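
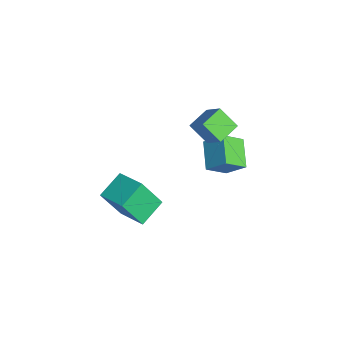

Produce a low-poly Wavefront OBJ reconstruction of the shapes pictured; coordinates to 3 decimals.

v 0.003 0.672 2.047
v -0.602 0.048 2.859
v -0.608 1.6 2.304
v -1.213 0.976 3.116
v 0.893 1.004 2.964
v 0.288 0.38 3.776
v 0.282 1.932 3.221
v -0.323 1.308 4.033
v -1.393 0.901 0.606
v -0.858 1.64 1.431
v -1.577 1.886 -0.158
v -1.041 2.625 0.667
v -0.079 0.655 -0.027
v 0.457 1.394 0.798
v -0.262 1.64 -0.791
v 0.273 2.379 0.034
v 1.312 -2.624 0.812
v 1.241 -3.471 2.331
v 2.559 -1.987 1.226
v 2.488 -2.834 2.745
v 2.012 -3.646 0.275
v 1.941 -4.493 1.794
v 3.259 -3.009 0.689
v 3.188 -3.856 2.208
f 2 4 1
f 5 2 1
f 1 4 3
f 3 5 1
f 2 8 4
f 6 2 5
f 6 8 2
f 4 8 3
f 7 5 3
f 3 8 7
f 7 6 5
f 8 6 7
f 10 12 9
f 13 10 9
f 9 12 11
f 11 13 9
f 10 16 12
f 14 10 13
f 14 16 10
f 12 16 11
f 15 13 11
f 11 16 15
f 15 14 13
f 16 14 15
f 18 20 17
f 21 18 17
f 17 20 19
f 19 21 17
f 18 24 20
f 22 18 21
f 22 24 18
f 20 24 19
f 23 21 19
f 19 24 23
f 23 22 21
f 24 22 23



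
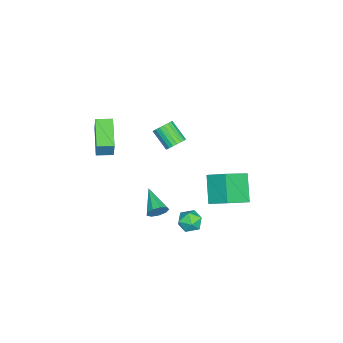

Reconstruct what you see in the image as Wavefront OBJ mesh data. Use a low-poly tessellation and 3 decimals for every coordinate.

v 4.343 0.158 -0.373
v 4.725 -0.02 0.148
v 2.997 -0.778 0.293
v 4.501 0.369 0.243
v 4.204 0.659 0.049
v 3.972 0.714 -0.342
v 3.914 0.509 -0.748
v 4.057 0.14 -0.978
v 4.334 -0.221 -0.925
v 4.615 -0.405 -0.614
v 4.77 -0.326 -0.19
v 1.509 -4.418 3.616
v 1.882 -4.23 4.784
v 1.157 -3.483 3.578
v 1.53 -3.295 4.746
v 3.37 -3.745 2.914
v 3.743 -3.557 4.082
v 3.018 -2.81 2.876
v 3.391 -2.622 4.044
v 2.873 4.003 0.1
v 1.615 3.543 1.448
v 3.199 5.159 0.798
v 1.941 4.7 2.146
v 4.219 3.06 1.034
v 2.961 2.601 2.382
v 4.545 4.217 1.732
v 3.287 3.757 3.08
v -0.845 -0.256 1.099
v -0.258 -0.273 1.442
v -0.848 -1.262 2.403
v -1.435 -1.244 2.061
v -0.396 -0.064 1.573
v -0.986 -1.053 2.534
v -0.611 0.112 1.621
v -1.202 -0.876 2.583
v -0.867 0.225 1.58
v -1.458 -0.764 2.541
v -1.119 0.254 1.455
v -1.71 -0.734 2.417
v -1.324 0.196 1.269
v -1.915 -0.793 2.23
v -1.446 0.059 1.054
v -2.036 -0.93 2.015
v -1.464 -0.132 0.846
v -2.054 -1.121 1.807
v -1.374 -0.345 0.682
v -1.965 -1.333 1.644
v -1.194 -0.542 0.591
v -1.784 -1.53 1.552
v -0.953 -0.69 0.587
v -1.543 -1.678 1.548
v -0.693 -0.762 0.672
v -1.283 -1.751 1.633
v -0.459 -0.747 0.831
v -1.05 -1.736 1.792
v -0.292 -0.647 1.036
v -0.883 -1.636 1.997
v -0.221 -0.48 1.252
v -0.812 -1.468 2.213
v 3.587 2.388 -2.116
v 3.936 2.026 -1.468
v 2.644 1.454 -2.132
v 2.993 1.092 -1.484
v 2.626 1.82 -1.398
v 3.209 2.398 -1.389
v 3.371 1.082 -2.211
v 3.954 1.66 -2.202
v 3.802 1.219 -1.527
v 3.342 1.675 -1.024
v 3.238 1.805 -2.576
v 2.778 2.261 -2.073
f 2 1 4
f 2 4 3
f 4 1 5
f 4 5 3
f 5 1 6
f 5 6 3
f 6 1 7
f 6 7 3
f 7 1 8
f 7 8 3
f 8 1 9
f 8 9 3
f 9 1 10
f 9 10 3
f 10 1 11
f 10 11 3
f 11 1 2
f 11 2 3
f 13 15 12
f 16 13 12
f 12 15 14
f 14 16 12
f 13 19 15
f 17 13 16
f 17 19 13
f 15 19 14
f 18 16 14
f 14 19 18
f 18 17 16
f 19 17 18
f 21 23 20
f 24 21 20
f 20 23 22
f 22 24 20
f 21 27 23
f 25 21 24
f 25 27 21
f 23 27 22
f 26 24 22
f 22 27 26
f 26 25 24
f 27 25 26
f 29 28 32
f 29 32 30
f 30 32 33
f 30 33 31
f 32 28 34
f 32 34 33
f 33 34 35
f 33 35 31
f 34 28 36
f 34 36 35
f 35 36 37
f 35 37 31
f 36 28 38
f 36 38 37
f 37 38 39
f 37 39 31
f 38 28 40
f 38 40 39
f 39 40 41
f 39 41 31
f 40 28 42
f 40 42 41
f 41 42 43
f 41 43 31
f 42 28 44
f 42 44 43
f 43 44 45
f 43 45 31
f 44 28 46
f 44 46 45
f 45 46 47
f 45 47 31
f 46 28 48
f 46 48 47
f 47 48 49
f 47 49 31
f 48 28 50
f 48 50 49
f 49 50 51
f 49 51 31
f 50 28 52
f 50 52 51
f 51 52 53
f 51 53 31
f 52 28 54
f 52 54 53
f 53 54 55
f 53 55 31
f 54 28 56
f 54 56 55
f 55 56 57
f 55 57 31
f 56 28 58
f 56 58 57
f 57 58 59
f 57 59 31
f 58 28 29
f 58 29 59
f 59 29 30
f 59 30 31
f 60 71 65
f 60 65 61
f 60 61 67
f 60 67 70
f 60 70 71
f 61 65 69
f 65 71 64
f 71 70 62
f 70 67 66
f 67 61 68
f 63 69 64
f 63 64 62
f 63 62 66
f 63 66 68
f 63 68 69
f 64 69 65
f 62 64 71
f 66 62 70
f 68 66 67
f 69 68 61



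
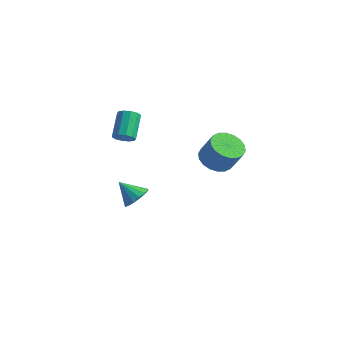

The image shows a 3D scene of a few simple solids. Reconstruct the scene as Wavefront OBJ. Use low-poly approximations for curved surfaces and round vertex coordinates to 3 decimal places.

v -2.042 -2.43 -3.963
v -1.46 -2.858 -3.477
v -3.058 -2.67 -2.957
v -1.43 -2.429 -3.344
v -1.564 -2 -3.376
v -1.825 -1.686 -3.566
v -2.145 -1.572 -3.862
v -2.437 -1.687 -4.185
v -2.623 -2.001 -4.448
v -2.653 -2.43 -4.581
v -2.519 -2.859 -4.549
v -2.258 -3.173 -4.359
v -1.938 -3.288 -4.064
v -1.646 -3.172 -3.741
v -3.009 -2.227 0.367
v -2.422 -2.22 0.67
v -2.985 -1.007 1.735
v -3.571 -1.013 1.433
v -2.41 -1.948 0.366
v -2.973 -0.735 1.431
v -2.627 -1.782 0.063
v -3.19 -0.569 1.128
v -2.99 -1.786 -0.124
v -3.552 -0.573 0.941
v -3.359 -1.959 -0.123
v -3.922 -0.745 0.942
v -3.595 -2.233 0.065
v -4.158 -1.02 1.13
v -3.607 -2.505 0.369
v -4.17 -1.292 1.434
v -3.39 -2.671 0.672
v -3.953 -1.458 1.737
v -3.028 -2.667 0.859
v -3.59 -1.454 1.924
v -2.658 -2.495 0.858
v -3.221 -1.281 1.923
v 3.111 -2.412 1.216
v 3.835 -1.881 0.8
v 4.594 -1.876 2.129
v 3.869 -2.408 2.544
v 3.563 -1.571 0.955
v 4.321 -1.566 2.284
v 3.201 -1.428 1.161
v 3.959 -1.423 2.49
v 2.821 -1.48 1.378
v 3.579 -1.475 2.707
v 2.498 -1.716 1.563
v 3.257 -1.712 2.892
v 2.297 -2.091 1.679
v 3.055 -2.086 3.008
v 2.257 -2.529 1.703
v 3.016 -2.524 3.032
v 2.386 -2.944 1.631
v 3.145 -2.939 2.96
v 2.659 -3.254 1.476
v 3.417 -3.249 2.805
v 3.021 -3.397 1.27
v 3.779 -3.392 2.599
v 3.401 -3.345 1.053
v 4.159 -3.34 2.382
v 3.723 -3.108 0.868
v 4.482 -3.104 2.197
v 3.925 -2.734 0.752
v 4.683 -2.729 2.081
v 3.964 -2.296 0.728
v 4.723 -2.291 2.057
f 2 1 4
f 2 4 3
f 4 1 5
f 4 5 3
f 5 1 6
f 5 6 3
f 6 1 7
f 6 7 3
f 7 1 8
f 7 8 3
f 8 1 9
f 8 9 3
f 9 1 10
f 9 10 3
f 10 1 11
f 10 11 3
f 11 1 12
f 11 12 3
f 12 1 13
f 12 13 3
f 13 1 14
f 13 14 3
f 14 1 2
f 14 2 3
f 16 15 19
f 16 19 17
f 17 19 20
f 17 20 18
f 19 15 21
f 19 21 20
f 20 21 22
f 20 22 18
f 21 15 23
f 21 23 22
f 22 23 24
f 22 24 18
f 23 15 25
f 23 25 24
f 24 25 26
f 24 26 18
f 25 15 27
f 25 27 26
f 26 27 28
f 26 28 18
f 27 15 29
f 27 29 28
f 28 29 30
f 28 30 18
f 29 15 31
f 29 31 30
f 30 31 32
f 30 32 18
f 31 15 33
f 31 33 32
f 32 33 34
f 32 34 18
f 33 15 35
f 33 35 34
f 34 35 36
f 34 36 18
f 35 15 16
f 35 16 36
f 36 16 17
f 36 17 18
f 38 37 41
f 38 41 39
f 39 41 42
f 39 42 40
f 41 37 43
f 41 43 42
f 42 43 44
f 42 44 40
f 43 37 45
f 43 45 44
f 44 45 46
f 44 46 40
f 45 37 47
f 45 47 46
f 46 47 48
f 46 48 40
f 47 37 49
f 47 49 48
f 48 49 50
f 48 50 40
f 49 37 51
f 49 51 50
f 50 51 52
f 50 52 40
f 51 37 53
f 51 53 52
f 52 53 54
f 52 54 40
f 53 37 55
f 53 55 54
f 54 55 56
f 54 56 40
f 55 37 57
f 55 57 56
f 56 57 58
f 56 58 40
f 57 37 59
f 57 59 58
f 58 59 60
f 58 60 40
f 59 37 61
f 59 61 60
f 60 61 62
f 60 62 40
f 61 37 63
f 61 63 62
f 62 63 64
f 62 64 40
f 63 37 65
f 63 65 64
f 64 65 66
f 64 66 40
f 65 37 38
f 65 38 66
f 66 38 39
f 66 39 40



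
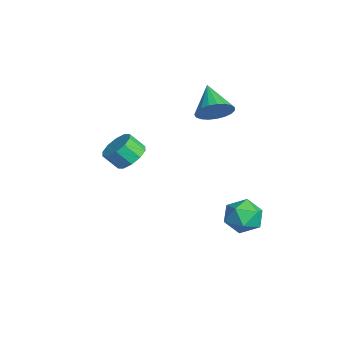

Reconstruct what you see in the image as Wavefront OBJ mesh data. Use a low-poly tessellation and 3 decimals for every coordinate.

v 1.076 4.058 -3.526
v 1.768 4.3 -4.407
v 2.492 3.26 -2.633
v 3.184 3.502 -3.514
v 2.78 4.348 -2.854
v 1.905 4.84 -3.406
v 2.355 2.72 -3.634
v 1.48 3.212 -4.186
v 2.559 3.472 -4.474
v 2.821 4.479 -3.992
v 1.439 3.081 -3.048
v 1.701 4.088 -2.566
v 3.334 -2.158 2.467
v 4.019 -2.706 2.189
v 3.79 -3.41 3.016
v 3.106 -2.862 3.293
v 4.232 -2.335 2.564
v 4.003 -3.039 3.391
v 4.102 -1.896 2.902
v 3.873 -2.601 3.729
v 3.678 -1.558 3.073
v 3.45 -2.262 3.9
v 3.124 -1.448 3.013
v 2.895 -2.152 3.84
v 2.65 -1.61 2.744
v 2.421 -2.314 3.571
v 2.437 -1.981 2.369
v 2.208 -2.685 3.196
v 2.567 -2.419 2.031
v 2.338 -3.124 2.858
v 2.99 -2.758 1.86
v 2.762 -3.462 2.687
v 3.545 -2.868 1.92
v 3.316 -3.572 2.747
v -1.161 3.087 2.327
v -0.596 3.057 3.223
v -2.819 3.093 3.373
v -0.637 3.491 3.155
v -0.769 3.855 2.944
v -0.969 4.086 2.626
v -1.202 4.144 2.257
v -1.428 4.02 1.899
v -1.608 3.734 1.616
v -1.711 3.337 1.455
v -1.719 2.896 1.445
v -1.63 2.489 1.588
v -1.46 2.185 1.858
v -1.239 2.037 2.209
v -1.004 2.07 2.581
v -0.797 2.28 2.909
v -0.652 2.629 3.136
f 1 12 6
f 1 6 2
f 1 2 8
f 1 8 11
f 1 11 12
f 2 6 10
f 6 12 5
f 12 11 3
f 11 8 7
f 8 2 9
f 4 10 5
f 4 5 3
f 4 3 7
f 4 7 9
f 4 9 10
f 5 10 6
f 3 5 12
f 7 3 11
f 9 7 8
f 10 9 2
f 14 13 17
f 14 17 15
f 15 17 18
f 15 18 16
f 17 13 19
f 17 19 18
f 18 19 20
f 18 20 16
f 19 13 21
f 19 21 20
f 20 21 22
f 20 22 16
f 21 13 23
f 21 23 22
f 22 23 24
f 22 24 16
f 23 13 25
f 23 25 24
f 24 25 26
f 24 26 16
f 25 13 27
f 25 27 26
f 26 27 28
f 26 28 16
f 27 13 29
f 27 29 28
f 28 29 30
f 28 30 16
f 29 13 31
f 29 31 30
f 30 31 32
f 30 32 16
f 31 13 33
f 31 33 32
f 32 33 34
f 32 34 16
f 33 13 14
f 33 14 34
f 34 14 15
f 34 15 16
f 36 35 38
f 36 38 37
f 38 35 39
f 38 39 37
f 39 35 40
f 39 40 37
f 40 35 41
f 40 41 37
f 41 35 42
f 41 42 37
f 42 35 43
f 42 43 37
f 43 35 44
f 43 44 37
f 44 35 45
f 44 45 37
f 45 35 46
f 45 46 37
f 46 35 47
f 46 47 37
f 47 35 48
f 47 48 37
f 48 35 49
f 48 49 37
f 49 35 50
f 49 50 37
f 50 35 51
f 50 51 37
f 51 35 36
f 51 36 37



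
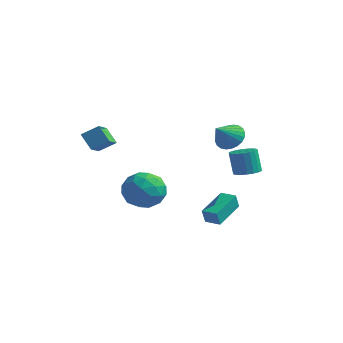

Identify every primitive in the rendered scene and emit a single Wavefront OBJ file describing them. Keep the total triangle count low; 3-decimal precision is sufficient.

v -3.737 -2.1 2.915
v -3.075 -1.535 3.467
v -4.187 -1.066 2.399
v -3.525 -0.502 2.951
v -3.015 -2.178 2.129
v -2.353 -1.614 2.681
v -3.465 -1.145 1.613
v -2.803 -0.58 2.165
v 1.127 1.381 -2.717
v 1.156 1.081 -1.901
v 0.939 3.087 -2.083
v 0.968 2.787 -1.266
v 1.972 1.473 -2.714
v 2.001 1.173 -1.897
v 1.784 3.179 -2.079
v 1.813 2.879 -1.263
v 3.075 0.777 3.53
v 3.523 1.189 4.065
v 3.045 -0.257 4.35
v 3.23 1.268 4.155
v 2.914 1.273 4.149
v 2.623 1.203 4.049
v 2.4 1.067 3.871
v 2.28 0.888 3.64
v 2.282 0.691 3.392
v 2.404 0.508 3.166
v 2.628 0.365 2.994
v 2.92 0.285 2.905
v 3.236 0.28 2.91
v 3.528 0.351 3.01
v 3.75 0.486 3.189
v 3.87 0.666 3.42
v 3.869 0.863 3.667
v 3.747 1.046 3.894
v 2.492 2.907 0.493
v 3.115 2.602 0.646
v 2.81 2.628 1.94
v 2.188 2.933 1.787
v 3.183 2.91 0.655
v 2.879 2.937 1.95
v 3.115 3.218 0.633
v 2.81 3.244 1.927
v 2.923 3.464 0.583
v 2.618 3.49 1.877
v 2.646 3.6 0.515
v 2.341 3.626 1.809
v 2.338 3.598 0.442
v 2.033 3.624 1.737
v 2.061 3.46 0.38
v 1.756 3.486 1.674
v 1.87 3.212 0.34
v 1.565 3.238 1.634
v 1.801 2.903 0.33
v 1.497 2.93 1.625
v 1.87 2.596 0.353
v 1.565 2.622 1.647
v 2.062 2.35 0.403
v 1.757 2.376 1.697
v 2.339 2.214 0.471
v 2.034 2.24 1.765
v 2.647 2.216 0.543
v 2.342 2.242 1.838
v 2.924 2.354 0.606
v 2.619 2.38 1.9
v -1.482 1.043 -0.483
v -0.882 0.153 0.027
v -2.238 -0.193 -1.747
v -1.638 -1.083 -1.237
v -2.532 -0.559 -0.655
v -2.064 0.205 0.126
v -1.056 -0.245 -1.846
v -0.588 0.519 -1.065
v -0.618 -0.643 -0.815
v -1.531 -0.836 -0.079
v -1.589 0.796 -1.641
v -2.502 0.603 -0.905
v -1.115 0.706 -0.117
v -2.005 -0.746 -1.603
v -2.53 -0.438 -1.261
v -2.177 -0.961 -0.961
v -1.811 0.737 -0.059
v -1.458 0.214 0.241
v -2.428 -0.204 -0.16
v -1.662 -0.254 -1.961
v -1.309 -0.777 -1.661
v -0.943 0.921 -0.759
v -0.59 0.398 -0.459
v -0.692 0.164 -1.56
v -0.608 -0.284 -0.312
v -1.052 -1.011 -1.055
v -0.71 -0.518 -1.413
v -0.435 -0.069 -0.954
v -1.144 -0.398 0.12
v -1.589 -1.124 -0.622
v -2.114 -0.816 -0.281
v -1.839 -0.367 0.178
v -0.989 -0.866 -0.375
v -1.531 1.084 -1.098
v -1.976 0.358 -1.84
v -1.281 0.327 -1.898
v -1.006 0.776 -1.439
v -2.068 0.971 -0.665
v -2.512 0.244 -1.408
v -2.685 0.029 -0.766
v -2.41 0.478 -0.307
v -2.131 0.826 -1.345
f 2 4 1
f 5 2 1
f 1 4 3
f 3 5 1
f 2 8 4
f 6 2 5
f 6 8 2
f 4 8 3
f 7 5 3
f 3 8 7
f 7 6 5
f 8 6 7
f 10 12 9
f 13 10 9
f 9 12 11
f 11 13 9
f 10 16 12
f 14 10 13
f 14 16 10
f 12 16 11
f 15 13 11
f 11 16 15
f 15 14 13
f 16 14 15
f 18 17 20
f 18 20 19
f 20 17 21
f 20 21 19
f 21 17 22
f 21 22 19
f 22 17 23
f 22 23 19
f 23 17 24
f 23 24 19
f 24 17 25
f 24 25 19
f 25 17 26
f 25 26 19
f 26 17 27
f 26 27 19
f 27 17 28
f 27 28 19
f 28 17 29
f 28 29 19
f 29 17 30
f 29 30 19
f 30 17 31
f 30 31 19
f 31 17 32
f 31 32 19
f 32 17 33
f 32 33 19
f 33 17 34
f 33 34 19
f 34 17 18
f 34 18 19
f 36 35 39
f 36 39 37
f 37 39 40
f 37 40 38
f 39 35 41
f 39 41 40
f 40 41 42
f 40 42 38
f 41 35 43
f 41 43 42
f 42 43 44
f 42 44 38
f 43 35 45
f 43 45 44
f 44 45 46
f 44 46 38
f 45 35 47
f 45 47 46
f 46 47 48
f 46 48 38
f 47 35 49
f 47 49 48
f 48 49 50
f 48 50 38
f 49 35 51
f 49 51 50
f 50 51 52
f 50 52 38
f 51 35 53
f 51 53 52
f 52 53 54
f 52 54 38
f 53 35 55
f 53 55 54
f 54 55 56
f 54 56 38
f 55 35 57
f 55 57 56
f 56 57 58
f 56 58 38
f 57 35 59
f 57 59 58
f 58 59 60
f 58 60 38
f 59 35 61
f 59 61 60
f 60 61 62
f 60 62 38
f 61 35 63
f 61 63 62
f 62 63 64
f 62 64 38
f 63 35 36
f 63 36 64
f 64 36 37
f 64 37 38
f 65 102 81
f 102 76 105
f 81 105 70
f 102 105 81
f 65 81 77
f 81 70 82
f 77 82 66
f 81 82 77
f 65 77 86
f 77 66 87
f 86 87 72
f 77 87 86
f 65 86 98
f 86 72 101
f 98 101 75
f 86 101 98
f 65 98 102
f 98 75 106
f 102 106 76
f 98 106 102
f 66 82 93
f 82 70 96
f 93 96 74
f 82 96 93
f 70 105 83
f 105 76 104
f 83 104 69
f 105 104 83
f 76 106 103
f 106 75 99
f 103 99 67
f 106 99 103
f 75 101 100
f 101 72 88
f 100 88 71
f 101 88 100
f 72 87 92
f 87 66 89
f 92 89 73
f 87 89 92
f 68 94 80
f 94 74 95
f 80 95 69
f 94 95 80
f 68 80 78
f 80 69 79
f 78 79 67
f 80 79 78
f 68 78 85
f 78 67 84
f 85 84 71
f 78 84 85
f 68 85 90
f 85 71 91
f 90 91 73
f 85 91 90
f 68 90 94
f 90 73 97
f 94 97 74
f 90 97 94
f 69 95 83
f 95 74 96
f 83 96 70
f 95 96 83
f 67 79 103
f 79 69 104
f 103 104 76
f 79 104 103
f 71 84 100
f 84 67 99
f 100 99 75
f 84 99 100
f 73 91 92
f 91 71 88
f 92 88 72
f 91 88 92
f 74 97 93
f 97 73 89
f 93 89 66
f 97 89 93



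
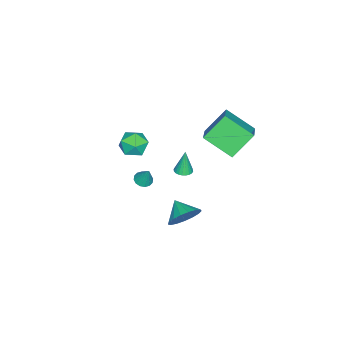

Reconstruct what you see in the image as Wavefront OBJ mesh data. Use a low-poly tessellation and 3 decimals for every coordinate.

v -3.231 1.448 -0.26
v -3.22 -0.35 0.863
v -4.345 2.31 1.132
v -4.334 0.512 2.254
v -1.586 2.048 0.686
v -1.575 0.25 1.808
v -2.7 2.91 2.077
v -2.689 1.112 3.2
v 1.093 -2.053 2.378
v 2.032 -1.88 2.444
v 1.248 -3.26 3.336
v 2.187 -3.087 3.402
v 1.56 -2.478 3.792
v 1.464 -1.733 3.2
v 1.816 -3.407 2.58
v 1.72 -2.662 1.988
v 2.479 -2.717 2.569
v 2.32 -2.143 3.318
v 0.96 -2.997 2.462
v 0.801 -2.423 3.211
v 3.068 1.077 3.104
v 3.531 0.826 3.16
v 2.912 1.123 4.596
v 3.592 1.024 3.161
v 3.573 1.229 3.153
v 3.478 1.412 3.137
v 3.319 1.544 3.117
v 3.123 1.604 3.094
v 2.918 1.585 3.073
v 2.736 1.488 3.057
v 2.605 1.329 3.048
v 2.544 1.131 3.048
v 2.563 0.925 3.056
v 2.658 0.743 3.072
v 2.816 0.611 3.092
v 3.013 0.55 3.115
v 3.218 0.57 3.135
v 3.4 0.667 3.152
v -1.483 -3.474 -3.379
v -1.033 -3.166 -3.604
v -1.217 -2.986 -2.181
v -1.275 -2.981 -3.626
v -1.572 -2.928 -3.582
v -1.846 -3.021 -3.483
v -2.022 -3.236 -3.356
v -2.054 -3.515 -3.236
v -1.932 -3.783 -3.153
v -1.69 -3.968 -3.131
v -1.393 -4.021 -3.175
v -1.119 -3.927 -3.274
v -0.943 -3.713 -3.401
v -0.912 -3.434 -3.522
v 4.244 1.685 0.193
v 4.903 1.723 0.97
v 3.596 0.795 0.787
v 4.562 2.052 1.09
v 4.148 2.296 1.004
v 3.756 2.4 0.732
v 3.476 2.34 0.337
v 3.371 2.13 -0.091
v 3.466 1.818 -0.454
v 3.74 1.475 -0.669
v 4.129 1.181 -0.686
v 4.544 1.001 -0.502
v 4.89 0.978 -0.159
v 5.088 1.117 0.265
v 5.093 1.386 0.672
f 2 4 1
f 5 2 1
f 1 4 3
f 3 5 1
f 2 8 4
f 6 2 5
f 6 8 2
f 4 8 3
f 7 5 3
f 3 8 7
f 7 6 5
f 8 6 7
f 9 20 14
f 9 14 10
f 9 10 16
f 9 16 19
f 9 19 20
f 10 14 18
f 14 20 13
f 20 19 11
f 19 16 15
f 16 10 17
f 12 18 13
f 12 13 11
f 12 11 15
f 12 15 17
f 12 17 18
f 13 18 14
f 11 13 20
f 15 11 19
f 17 15 16
f 18 17 10
f 22 21 24
f 22 24 23
f 24 21 25
f 24 25 23
f 25 21 26
f 25 26 23
f 26 21 27
f 26 27 23
f 27 21 28
f 27 28 23
f 28 21 29
f 28 29 23
f 29 21 30
f 29 30 23
f 30 21 31
f 30 31 23
f 31 21 32
f 31 32 23
f 32 21 33
f 32 33 23
f 33 21 34
f 33 34 23
f 34 21 35
f 34 35 23
f 35 21 36
f 35 36 23
f 36 21 37
f 36 37 23
f 37 21 38
f 37 38 23
f 38 21 22
f 38 22 23
f 40 39 42
f 40 42 41
f 42 39 43
f 42 43 41
f 43 39 44
f 43 44 41
f 44 39 45
f 44 45 41
f 45 39 46
f 45 46 41
f 46 39 47
f 46 47 41
f 47 39 48
f 47 48 41
f 48 39 49
f 48 49 41
f 49 39 50
f 49 50 41
f 50 39 51
f 50 51 41
f 51 39 52
f 51 52 41
f 52 39 40
f 52 40 41
f 54 53 56
f 54 56 55
f 56 53 57
f 56 57 55
f 57 53 58
f 57 58 55
f 58 53 59
f 58 59 55
f 59 53 60
f 59 60 55
f 60 53 61
f 60 61 55
f 61 53 62
f 61 62 55
f 62 53 63
f 62 63 55
f 63 53 64
f 63 64 55
f 64 53 65
f 64 65 55
f 65 53 66
f 65 66 55
f 66 53 67
f 66 67 55
f 67 53 54
f 67 54 55



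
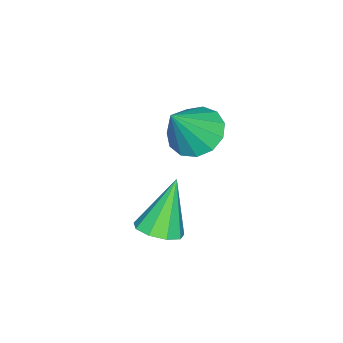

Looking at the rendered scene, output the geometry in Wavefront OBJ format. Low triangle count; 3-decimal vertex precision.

v -0.72 1.341 1.3
v 0.073 1.777 0.829
v 0.36 0.999 2.8
v -0.194 2.196 1.117
v -0.628 2.344 1.463
v -1.092 2.174 1.757
v -1.437 1.739 1.906
v -1.554 1.178 1.863
v -1.407 0.669 1.64
v -1.041 0.373 1.31
v -0.573 0.385 0.976
v -0.152 0.7 0.745
v 0.089 1.219 0.69
v 2.913 1.899 -0.436
v 3.635 1.941 -0.071
v 1.987 2.041 1.376
v 3.458 2.45 -0.201
v 3.027 2.701 -0.441
v 2.542 2.577 -0.679
v 2.231 2.136 -0.803
v 2.239 1.584 -0.756
v 2.562 1.179 -0.559
v 3.05 1.112 -0.304
v 3.473 1.412 -0.112
f 2 1 4
f 2 4 3
f 4 1 5
f 4 5 3
f 5 1 6
f 5 6 3
f 6 1 7
f 6 7 3
f 7 1 8
f 7 8 3
f 8 1 9
f 8 9 3
f 9 1 10
f 9 10 3
f 10 1 11
f 10 11 3
f 11 1 12
f 11 12 3
f 12 1 13
f 12 13 3
f 13 1 2
f 13 2 3
f 15 14 17
f 15 17 16
f 17 14 18
f 17 18 16
f 18 14 19
f 18 19 16
f 19 14 20
f 19 20 16
f 20 14 21
f 20 21 16
f 21 14 22
f 21 22 16
f 22 14 23
f 22 23 16
f 23 14 24
f 23 24 16
f 24 14 15
f 24 15 16



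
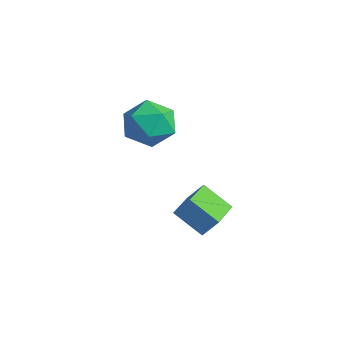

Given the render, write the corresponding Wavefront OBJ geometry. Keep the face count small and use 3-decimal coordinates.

v 0.181 -2.951 1.056
v 0.508 -2.517 1.748
v -0.797 -1.803 0.797
v -0.469 -1.368 1.489
v 1.069 -2.372 0.271
v 1.397 -1.937 0.963
v 0.092 -1.223 0.012
v 0.419 -0.789 0.704
v -4.267 -1.25 3.095
v -3.487 -1.007 2.401
v -3.293 -2.533 3.739
v -2.513 -2.29 3.045
v -2.747 -1.617 3.847
v -3.349 -0.824 3.448
v -3.431 -2.716 2.692
v -4.033 -1.923 2.293
v -2.97 -1.913 2.151
v -2.547 -1.233 2.865
v -4.233 -2.307 3.275
v -3.81 -1.627 3.989
f 2 4 1
f 5 2 1
f 1 4 3
f 3 5 1
f 2 8 4
f 6 2 5
f 6 8 2
f 4 8 3
f 7 5 3
f 3 8 7
f 7 6 5
f 8 6 7
f 9 20 14
f 9 14 10
f 9 10 16
f 9 16 19
f 9 19 20
f 10 14 18
f 14 20 13
f 20 19 11
f 19 16 15
f 16 10 17
f 12 18 13
f 12 13 11
f 12 11 15
f 12 15 17
f 12 17 18
f 13 18 14
f 11 13 20
f 15 11 19
f 17 15 16
f 18 17 10



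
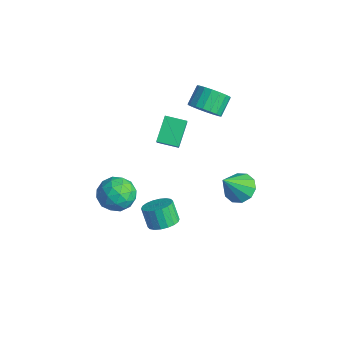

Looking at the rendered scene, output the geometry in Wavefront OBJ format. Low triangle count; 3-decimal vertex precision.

v 0.788 -0.41 1.597
v 0.032 0.585 2.659
v 1.608 0.439 1.386
v 0.853 1.434 2.448
v 1.607 -0.934 2.672
v 0.852 0.061 3.734
v 2.428 -0.085 2.461
v 1.672 0.91 3.523
v 2.25 3.942 -3.617
v 3.074 3.565 -4.015
v 2.45 2.678 -2.003
v 3.234 4.039 -3.663
v 3.019 4.476 -3.294
v 2.509 4.71 -3.048
v 1.901 4.65 -3.019
v 1.426 4.32 -3.219
v 1.266 3.846 -3.57
v 1.481 3.409 -3.94
v 1.991 3.175 -4.186
v 2.599 3.235 -4.215
v 1.354 -2.362 -0.477
v 2.125 -3.074 -0.912
v 0.055 -3.126 -1.528
v 0.826 -3.838 -1.963
v 0.505 -3.941 -0.879
v 1.308 -3.469 -0.229
v 0.872 -2.731 -2.211
v 1.675 -2.259 -1.561
v 1.827 -3.302 -1.984
v 1.6 -4.05 -1.16
v 0.58 -2.15 -1.28
v 0.353 -2.898 -0.456
v 1.854 -2.651 -0.602
v 0.326 -3.549 -1.838
v 0.138 -3.61 -1.201
v 0.591 -4.028 -1.456
v 1.374 -2.884 -0.201
v 1.826 -3.302 -0.456
v 0.874 -3.812 -0.437
v 0.354 -2.898 -1.984
v 0.806 -3.316 -2.239
v 1.589 -2.172 -0.984
v 2.042 -2.59 -1.239
v 1.306 -2.388 -2.003
v 2.131 -3.203 -1.488
v 1.368 -3.652 -2.106
v 1.395 -3.001 -2.251
v 1.867 -2.724 -1.869
v 1.998 -3.643 -1.004
v 1.234 -4.092 -1.622
v 1.046 -4.153 -0.984
v 1.518 -3.876 -0.602
v 1.823 -3.777 -1.634
v 0.946 -2.108 -0.818
v 0.182 -2.557 -1.436
v 0.662 -2.324 -1.838
v 1.134 -2.047 -1.456
v 0.812 -2.548 -0.334
v 0.049 -2.997 -0.952
v 0.313 -3.476 -0.571
v 0.785 -3.199 -0.189
v 0.357 -2.423 -0.806
v 3.642 -1.768 -2.247
v 4.242 -2.295 -1.927
v 3.637 -2.319 -0.833
v 3.038 -1.792 -1.153
v 4.38 -1.948 -1.843
v 3.775 -1.972 -0.749
v 4.372 -1.565 -1.839
v 3.767 -1.59 -0.745
v 4.219 -1.222 -1.915
v 3.614 -1.247 -0.822
v 3.952 -0.988 -2.058
v 3.347 -1.013 -0.964
v 3.624 -0.908 -2.237
v 3.019 -0.933 -1.144
v 3.3 -0.998 -2.419
v 2.695 -1.023 -1.326
v 3.043 -1.241 -2.567
v 2.438 -1.265 -1.473
v 2.905 -1.588 -2.651
v 2.3 -1.612 -1.557
v 2.913 -1.97 -2.655
v 2.308 -1.995 -1.561
v 3.066 -2.313 -2.578
v 2.461 -2.338 -1.485
v 3.333 -2.547 -2.436
v 2.728 -2.572 -1.342
v 3.661 -2.627 -2.256
v 3.056 -2.652 -1.163
v 3.985 -2.537 -2.074
v 3.38 -2.562 -0.981
v 0.193 2.936 2.155
v 0.669 2.522 2.906
v 0.182 3.43 3.715
v -0.293 3.844 2.965
v 0.958 2.811 2.755
v 0.472 3.719 3.565
v 1.096 3.125 2.486
v 0.61 4.033 3.295
v 1.056 3.402 2.151
v 0.569 4.31 2.961
v 0.844 3.586 1.817
v 0.357 4.494 2.627
v 0.504 3.642 1.55
v 0.017 4.55 2.36
v 0.102 3.558 1.403
v -0.385 4.465 2.213
v -0.282 3.35 1.405
v -0.769 4.258 2.214
v -0.572 3.061 1.555
v -1.058 3.969 2.365
v -0.71 2.747 1.825
v -1.196 3.655 2.634
v -0.669 2.47 2.159
v -1.156 3.378 2.969
v -0.457 2.286 2.493
v -0.944 3.194 3.303
v -0.117 2.23 2.76
v -0.604 3.138 3.57
v 0.285 2.315 2.907
v -0.202 3.222 3.717
f 2 4 1
f 5 2 1
f 1 4 3
f 3 5 1
f 2 8 4
f 6 2 5
f 6 8 2
f 4 8 3
f 7 5 3
f 3 8 7
f 7 6 5
f 8 6 7
f 10 9 12
f 10 12 11
f 12 9 13
f 12 13 11
f 13 9 14
f 13 14 11
f 14 9 15
f 14 15 11
f 15 9 16
f 15 16 11
f 16 9 17
f 16 17 11
f 17 9 18
f 17 18 11
f 18 9 19
f 18 19 11
f 19 9 20
f 19 20 11
f 20 9 10
f 20 10 11
f 21 58 37
f 58 32 61
f 37 61 26
f 58 61 37
f 21 37 33
f 37 26 38
f 33 38 22
f 37 38 33
f 21 33 42
f 33 22 43
f 42 43 28
f 33 43 42
f 21 42 54
f 42 28 57
f 54 57 31
f 42 57 54
f 21 54 58
f 54 31 62
f 58 62 32
f 54 62 58
f 22 38 49
f 38 26 52
f 49 52 30
f 38 52 49
f 26 61 39
f 61 32 60
f 39 60 25
f 61 60 39
f 32 62 59
f 62 31 55
f 59 55 23
f 62 55 59
f 31 57 56
f 57 28 44
f 56 44 27
f 57 44 56
f 28 43 48
f 43 22 45
f 48 45 29
f 43 45 48
f 24 50 36
f 50 30 51
f 36 51 25
f 50 51 36
f 24 36 34
f 36 25 35
f 34 35 23
f 36 35 34
f 24 34 41
f 34 23 40
f 41 40 27
f 34 40 41
f 24 41 46
f 41 27 47
f 46 47 29
f 41 47 46
f 24 46 50
f 46 29 53
f 50 53 30
f 46 53 50
f 25 51 39
f 51 30 52
f 39 52 26
f 51 52 39
f 23 35 59
f 35 25 60
f 59 60 32
f 35 60 59
f 27 40 56
f 40 23 55
f 56 55 31
f 40 55 56
f 29 47 48
f 47 27 44
f 48 44 28
f 47 44 48
f 30 53 49
f 53 29 45
f 49 45 22
f 53 45 49
f 64 63 67
f 64 67 65
f 65 67 68
f 65 68 66
f 67 63 69
f 67 69 68
f 68 69 70
f 68 70 66
f 69 63 71
f 69 71 70
f 70 71 72
f 70 72 66
f 71 63 73
f 71 73 72
f 72 73 74
f 72 74 66
f 73 63 75
f 73 75 74
f 74 75 76
f 74 76 66
f 75 63 77
f 75 77 76
f 76 77 78
f 76 78 66
f 77 63 79
f 77 79 78
f 78 79 80
f 78 80 66
f 79 63 81
f 79 81 80
f 80 81 82
f 80 82 66
f 81 63 83
f 81 83 82
f 82 83 84
f 82 84 66
f 83 63 85
f 83 85 84
f 84 85 86
f 84 86 66
f 85 63 87
f 85 87 86
f 86 87 88
f 86 88 66
f 87 63 89
f 87 89 88
f 88 89 90
f 88 90 66
f 89 63 91
f 89 91 90
f 90 91 92
f 90 92 66
f 91 63 64
f 91 64 92
f 92 64 65
f 92 65 66
f 94 93 97
f 94 97 95
f 95 97 98
f 95 98 96
f 97 93 99
f 97 99 98
f 98 99 100
f 98 100 96
f 99 93 101
f 99 101 100
f 100 101 102
f 100 102 96
f 101 93 103
f 101 103 102
f 102 103 104
f 102 104 96
f 103 93 105
f 103 105 104
f 104 105 106
f 104 106 96
f 105 93 107
f 105 107 106
f 106 107 108
f 106 108 96
f 107 93 109
f 107 109 108
f 108 109 110
f 108 110 96
f 109 93 111
f 109 111 110
f 110 111 112
f 110 112 96
f 111 93 113
f 111 113 112
f 112 113 114
f 112 114 96
f 113 93 115
f 113 115 114
f 114 115 116
f 114 116 96
f 115 93 117
f 115 117 116
f 116 117 118
f 116 118 96
f 117 93 119
f 117 119 118
f 118 119 120
f 118 120 96
f 119 93 121
f 119 121 120
f 120 121 122
f 120 122 96
f 121 93 94
f 121 94 122
f 122 94 95
f 122 95 96



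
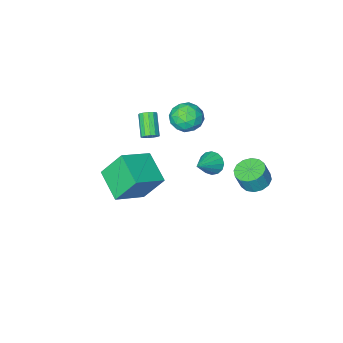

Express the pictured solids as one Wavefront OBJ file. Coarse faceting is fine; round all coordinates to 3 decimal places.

v 1.52 -2.824 -1.808
v 1.973 -3.09 -1.881
v 1.473 -4.202 -0.924
v 1.02 -3.936 -0.852
v 2.018 -2.909 -1.647
v 1.518 -4.021 -0.69
v 1.905 -2.701 -1.465
v 1.405 -3.814 -0.508
v 1.669 -2.533 -1.392
v 1.169 -3.645 -0.435
v 1.387 -2.456 -1.451
v 0.887 -3.568 -0.494
v 1.147 -2.497 -1.623
v 0.646 -3.609 -0.666
v 1.025 -2.641 -1.855
v 0.525 -3.753 -0.898
v 1.06 -2.843 -2.071
v 0.56 -3.956 -1.114
v 1.242 -3.04 -2.205
v 0.742 -4.152 -1.248
v 1.512 -3.167 -2.212
v 1.011 -4.279 -1.255
v 1.784 -3.186 -2.091
v 1.284 -4.298 -1.134
v -1.045 3.919 -1.428
v -0.267 4.219 -1.709
v 0.144 4.2 -0.593
v -0.635 3.901 -0.312
v -0.509 4.592 -1.614
v -0.099 4.573 -0.497
v -0.895 4.786 -1.469
v -0.485 4.767 -0.352
v -1.322 4.747 -1.313
v -0.911 4.728 -0.196
v -1.674 4.486 -1.188
v -1.263 4.468 -0.071
v -1.858 4.074 -1.127
v -1.447 4.055 -0.01
v -1.824 3.62 -1.147
v -1.413 3.601 -0.031
v -1.581 3.247 -1.243
v -1.171 3.228 -0.126
v -1.195 3.053 -1.388
v -0.785 3.034 -0.271
v -0.769 3.092 -1.544
v -0.358 3.073 -0.427
v -0.417 3.352 -1.669
v -0.006 3.334 -0.552
v -0.233 3.765 -1.73
v 0.178 3.746 -0.613
v 0.483 1.924 -0.812
v 0.887 1.33 -1.025
v 1.797 2.516 0.032
v 0.945 1.596 -1.302
v 0.879 1.95 -1.448
v 0.707 2.297 -1.423
v 0.475 2.544 -1.234
v 0.245 2.625 -0.932
v 0.078 2.518 -0.598
v 0.02 2.252 -0.321
v 0.086 1.899 -0.176
v 0.258 1.552 -0.201
v 0.491 1.304 -0.389
v 0.721 1.223 -0.691
v 2.331 -1.478 -1.82
v 4.204 -1.307 -0.956
v 2.515 0.412 -2.593
v 4.388 0.583 -1.729
v 3.192 -2.263 -3.531
v 5.065 -2.092 -2.667
v 3.376 -0.373 -4.304
v 5.249 -0.202 -3.44
v -0.315 -1.265 -0.516
v 0.356 -1.913 -0.978
v -1.316 -2.567 -0.142
v -0.645 -3.215 -0.604
v -0.384 -2.744 0.287
v 0.235 -1.939 0.056
v -1.195 -2.541 -1.176
v -0.576 -1.736 -1.407
v -0.188 -2.701 -1.386
v 0.313 -2.827 -0.482
v -1.273 -1.653 -0.638
v -0.772 -1.779 0.266
v 0.108 -1.474 -0.779
v -1.068 -3.006 -0.341
v -0.915 -2.729 0.183
v -0.52 -3.11 -0.089
v 0.037 -1.49 -0.172
v 0.431 -1.871 -0.444
v -0.004 -2.36 0.3
v -1.391 -2.609 -0.676
v -0.997 -2.99 -0.948
v -0.44 -1.37 -1.031
v -0.045 -1.751 -1.303
v -0.956 -2.12 -1.42
v 0.183 -2.319 -1.291
v -0.405 -3.084 -1.071
v -0.728 -2.688 -1.407
v -0.365 -2.215 -1.543
v 0.478 -2.393 -0.76
v -0.111 -3.158 -0.54
v 0.043 -2.881 -0.017
v 0.406 -2.408 -0.152
v 0.158 -2.856 -1
v -0.849 -1.322 -0.58
v -1.438 -2.087 -0.36
v -1.366 -2.072 -0.968
v -1.003 -1.599 -1.103
v -0.555 -1.396 -0.049
v -1.143 -2.161 0.171
v -0.595 -2.265 0.423
v -0.232 -1.792 0.287
v -1.118 -1.624 -0.12
f 2 1 5
f 2 5 3
f 3 5 6
f 3 6 4
f 5 1 7
f 5 7 6
f 6 7 8
f 6 8 4
f 7 1 9
f 7 9 8
f 8 9 10
f 8 10 4
f 9 1 11
f 9 11 10
f 10 11 12
f 10 12 4
f 11 1 13
f 11 13 12
f 12 13 14
f 12 14 4
f 13 1 15
f 13 15 14
f 14 15 16
f 14 16 4
f 15 1 17
f 15 17 16
f 16 17 18
f 16 18 4
f 17 1 19
f 17 19 18
f 18 19 20
f 18 20 4
f 19 1 21
f 19 21 20
f 20 21 22
f 20 22 4
f 21 1 23
f 21 23 22
f 22 23 24
f 22 24 4
f 23 1 2
f 23 2 24
f 24 2 3
f 24 3 4
f 26 25 29
f 26 29 27
f 27 29 30
f 27 30 28
f 29 25 31
f 29 31 30
f 30 31 32
f 30 32 28
f 31 25 33
f 31 33 32
f 32 33 34
f 32 34 28
f 33 25 35
f 33 35 34
f 34 35 36
f 34 36 28
f 35 25 37
f 35 37 36
f 36 37 38
f 36 38 28
f 37 25 39
f 37 39 38
f 38 39 40
f 38 40 28
f 39 25 41
f 39 41 40
f 40 41 42
f 40 42 28
f 41 25 43
f 41 43 42
f 42 43 44
f 42 44 28
f 43 25 45
f 43 45 44
f 44 45 46
f 44 46 28
f 45 25 47
f 45 47 46
f 46 47 48
f 46 48 28
f 47 25 49
f 47 49 48
f 48 49 50
f 48 50 28
f 49 25 26
f 49 26 50
f 50 26 27
f 50 27 28
f 52 51 54
f 52 54 53
f 54 51 55
f 54 55 53
f 55 51 56
f 55 56 53
f 56 51 57
f 56 57 53
f 57 51 58
f 57 58 53
f 58 51 59
f 58 59 53
f 59 51 60
f 59 60 53
f 60 51 61
f 60 61 53
f 61 51 62
f 61 62 53
f 62 51 63
f 62 63 53
f 63 51 64
f 63 64 53
f 64 51 52
f 64 52 53
f 66 68 65
f 69 66 65
f 65 68 67
f 67 69 65
f 66 72 68
f 70 66 69
f 70 72 66
f 68 72 67
f 71 69 67
f 67 72 71
f 71 70 69
f 72 70 71
f 73 110 89
f 110 84 113
f 89 113 78
f 110 113 89
f 73 89 85
f 89 78 90
f 85 90 74
f 89 90 85
f 73 85 94
f 85 74 95
f 94 95 80
f 85 95 94
f 73 94 106
f 94 80 109
f 106 109 83
f 94 109 106
f 73 106 110
f 106 83 114
f 110 114 84
f 106 114 110
f 74 90 101
f 90 78 104
f 101 104 82
f 90 104 101
f 78 113 91
f 113 84 112
f 91 112 77
f 113 112 91
f 84 114 111
f 114 83 107
f 111 107 75
f 114 107 111
f 83 109 108
f 109 80 96
f 108 96 79
f 109 96 108
f 80 95 100
f 95 74 97
f 100 97 81
f 95 97 100
f 76 102 88
f 102 82 103
f 88 103 77
f 102 103 88
f 76 88 86
f 88 77 87
f 86 87 75
f 88 87 86
f 76 86 93
f 86 75 92
f 93 92 79
f 86 92 93
f 76 93 98
f 93 79 99
f 98 99 81
f 93 99 98
f 76 98 102
f 98 81 105
f 102 105 82
f 98 105 102
f 77 103 91
f 103 82 104
f 91 104 78
f 103 104 91
f 75 87 111
f 87 77 112
f 111 112 84
f 87 112 111
f 79 92 108
f 92 75 107
f 108 107 83
f 92 107 108
f 81 99 100
f 99 79 96
f 100 96 80
f 99 96 100
f 82 105 101
f 105 81 97
f 101 97 74
f 105 97 101



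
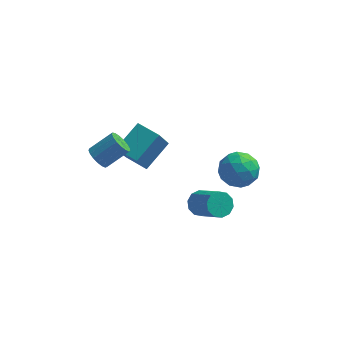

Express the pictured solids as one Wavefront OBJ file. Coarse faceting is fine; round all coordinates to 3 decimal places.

v 1.347 -1.059 -2.468
v 1.871 -1.217 -3.066
v 3.077 -2.419 -1.689
v 2.553 -2.261 -1.092
v 2.022 -0.8 -2.834
v 3.228 -2.002 -1.457
v 1.915 -0.482 -2.462
v 3.121 -1.684 -1.086
v 1.591 -0.384 -2.093
v 2.798 -1.586 -0.716
v 1.174 -0.544 -1.867
v 2.381 -1.746 -0.491
v 0.823 -0.901 -1.871
v 2.029 -2.103 -0.494
v 0.672 -1.318 -2.103
v 1.878 -2.52 -0.726
v 0.779 -1.636 -2.474
v 1.985 -2.838 -1.098
v 1.102 -1.734 -2.844
v 2.309 -2.936 -1.467
v 1.519 -1.574 -3.069
v 2.726 -2.776 -1.693
v -1.693 -0.374 -0.579
v -2.098 -1.051 0.778
v -2.985 0.463 -0.547
v -3.39 -0.214 0.81
v -0.73 1.074 0.43
v -1.135 0.397 1.787
v -2.022 1.911 0.462
v -2.427 1.234 1.819
v -4.02 -1.864 1.558
v -3.587 -1.749 0.97
v -2.446 -1.122 1.934
v -2.88 -1.236 2.522
v -3.774 -1.449 0.997
v -2.633 -0.822 1.961
v -4.018 -1.245 1.152
v -2.877 -0.618 2.116
v -4.262 -1.182 1.401
v -3.121 -0.555 2.365
v -4.451 -1.275 1.685
v -3.31 -0.648 2.649
v -4.542 -1.504 1.941
v -3.401 -0.877 2.905
v -4.513 -1.814 2.108
v -3.372 -1.187 3.072
v -4.371 -2.136 2.15
v -3.23 -1.509 3.114
v -4.149 -2.396 2.056
v -3.008 -1.769 3.02
v -3.897 -2.533 1.848
v -2.757 -1.906 2.812
v -3.674 -2.517 1.573
v -2.533 -1.89 2.537
v -3.53 -2.352 1.295
v -2.389 -1.725 2.259
v -3.499 -2.074 1.077
v -2.358 -1.447 2.042
v 2.46 -0.292 0.738
v 3.566 0.111 0.702
v 3.114 -2.071 0.938
v 4.22 -1.668 0.902
v 3.535 -1.426 1.829
v 3.131 -0.327 1.705
v 3.549 -1.633 -0.065
v 3.145 -0.534 -0.189
v 4.239 -0.719 0.205
v 4.231 -0.59 1.376
v 2.449 -1.37 0.264
v 2.441 -1.241 1.435
v 2.956 0.065 0.703
v 3.724 -2.025 0.937
v 3.322 -1.883 1.482
v 3.972 -1.646 1.461
v 2.7 -0.191 1.292
v 3.35 0.045 1.271
v 3.332 -0.858 1.933
v 3.33 -2.005 0.369
v 3.98 -1.769 0.348
v 2.708 -0.314 0.179
v 3.358 -0.077 0.158
v 3.348 -1.102 -0.293
v 4.001 -0.185 0.389
v 4.386 -1.231 0.507
v 3.991 -1.21 -0.062
v 3.753 -0.564 -0.134
v 3.997 -0.11 1.077
v 4.381 -1.155 1.195
v 3.979 -1.013 1.74
v 3.741 -0.367 1.667
v 4.392 -0.597 0.785
v 2.299 -0.805 0.445
v 2.683 -1.85 0.563
v 2.939 -1.593 -0.027
v 2.701 -0.947 -0.1
v 2.294 -0.729 1.133
v 2.679 -1.775 1.251
v 2.927 -1.396 1.774
v 2.689 -0.75 1.702
v 2.288 -1.363 0.855
f 2 1 5
f 2 5 3
f 3 5 6
f 3 6 4
f 5 1 7
f 5 7 6
f 6 7 8
f 6 8 4
f 7 1 9
f 7 9 8
f 8 9 10
f 8 10 4
f 9 1 11
f 9 11 10
f 10 11 12
f 10 12 4
f 11 1 13
f 11 13 12
f 12 13 14
f 12 14 4
f 13 1 15
f 13 15 14
f 14 15 16
f 14 16 4
f 15 1 17
f 15 17 16
f 16 17 18
f 16 18 4
f 17 1 19
f 17 19 18
f 18 19 20
f 18 20 4
f 19 1 21
f 19 21 20
f 20 21 22
f 20 22 4
f 21 1 2
f 21 2 22
f 22 2 3
f 22 3 4
f 24 26 23
f 27 24 23
f 23 26 25
f 25 27 23
f 24 30 26
f 28 24 27
f 28 30 24
f 26 30 25
f 29 27 25
f 25 30 29
f 29 28 27
f 30 28 29
f 32 31 35
f 32 35 33
f 33 35 36
f 33 36 34
f 35 31 37
f 35 37 36
f 36 37 38
f 36 38 34
f 37 31 39
f 37 39 38
f 38 39 40
f 38 40 34
f 39 31 41
f 39 41 40
f 40 41 42
f 40 42 34
f 41 31 43
f 41 43 42
f 42 43 44
f 42 44 34
f 43 31 45
f 43 45 44
f 44 45 46
f 44 46 34
f 45 31 47
f 45 47 46
f 46 47 48
f 46 48 34
f 47 31 49
f 47 49 48
f 48 49 50
f 48 50 34
f 49 31 51
f 49 51 50
f 50 51 52
f 50 52 34
f 51 31 53
f 51 53 52
f 52 53 54
f 52 54 34
f 53 31 55
f 53 55 54
f 54 55 56
f 54 56 34
f 55 31 57
f 55 57 56
f 56 57 58
f 56 58 34
f 57 31 32
f 57 32 58
f 58 32 33
f 58 33 34
f 59 96 75
f 96 70 99
f 75 99 64
f 96 99 75
f 59 75 71
f 75 64 76
f 71 76 60
f 75 76 71
f 59 71 80
f 71 60 81
f 80 81 66
f 71 81 80
f 59 80 92
f 80 66 95
f 92 95 69
f 80 95 92
f 59 92 96
f 92 69 100
f 96 100 70
f 92 100 96
f 60 76 87
f 76 64 90
f 87 90 68
f 76 90 87
f 64 99 77
f 99 70 98
f 77 98 63
f 99 98 77
f 70 100 97
f 100 69 93
f 97 93 61
f 100 93 97
f 69 95 94
f 95 66 82
f 94 82 65
f 95 82 94
f 66 81 86
f 81 60 83
f 86 83 67
f 81 83 86
f 62 88 74
f 88 68 89
f 74 89 63
f 88 89 74
f 62 74 72
f 74 63 73
f 72 73 61
f 74 73 72
f 62 72 79
f 72 61 78
f 79 78 65
f 72 78 79
f 62 79 84
f 79 65 85
f 84 85 67
f 79 85 84
f 62 84 88
f 84 67 91
f 88 91 68
f 84 91 88
f 63 89 77
f 89 68 90
f 77 90 64
f 89 90 77
f 61 73 97
f 73 63 98
f 97 98 70
f 73 98 97
f 65 78 94
f 78 61 93
f 94 93 69
f 78 93 94
f 67 85 86
f 85 65 82
f 86 82 66
f 85 82 86
f 68 91 87
f 91 67 83
f 87 83 60
f 91 83 87



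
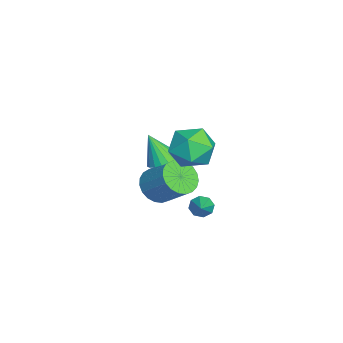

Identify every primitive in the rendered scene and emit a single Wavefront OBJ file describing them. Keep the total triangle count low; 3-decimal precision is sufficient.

v 1.466 0.363 2.115
v 2.19 0.63 2.421
v 1.114 -0.343 3.565
v 1.979 0.892 2.497
v 1.679 1.063 2.508
v 1.342 1.112 2.45
v 1.027 1.032 2.335
v 0.788 0.837 2.182
v 0.665 0.559 2.017
v 0.682 0.248 1.869
v 0.833 -0.044 1.764
v 1.094 -0.265 1.719
v 1.42 -0.378 1.743
v 1.753 -0.362 1.832
v 2.037 -0.221 1.969
v 2.222 0.02 2.132
v 2.276 0.322 2.292
v 1.446 2.121 -1.113
v 1.707 1.768 -1.537
v 2.654 2.119 -0.367
v 1.762 2.223 -1.625
v 1.631 2.618 -1.413
v 1.392 2.722 -1.025
v 1.185 2.473 -0.689
v 1.13 2.018 -0.601
v 1.26 1.623 -0.813
v 1.499 1.519 -1.201
v 1.11 1.67 3.71
v 1.733 2.727 3.465
v 2.847 0.633 3.655
v 3.47 1.69 3.41
v 2.952 1.516 4.535
v 1.878 2.157 4.569
v 2.702 1.203 2.551
v 1.628 1.844 2.585
v 2.717 2.439 2.749
v 2.871 2.632 3.975
v 1.709 0.728 3.145
v 1.863 0.921 4.371
v -2.359 -0.104 -2.462
v -1.443 -0.19 -2.988
v -0.584 0.977 -1.683
v -1.501 1.064 -1.158
v -1.627 0.161 -3.181
v -0.768 1.328 -1.877
v -1.937 0.466 -3.25
v -1.078 1.634 -1.945
v -2.321 0.673 -3.183
v -1.462 1.84 -1.878
v -2.711 0.745 -2.991
v -1.852 1.913 -1.686
v -3.04 0.671 -2.708
v -2.181 1.838 -1.403
v -3.252 0.463 -2.382
v -2.393 1.63 -1.077
v -3.309 0.156 -2.07
v -2.45 1.324 -0.765
v -3.202 -0.195 -1.826
v -2.344 0.973 -0.521
v -2.95 -0.53 -1.692
v -2.091 0.637 -0.387
v -2.595 -0.792 -1.692
v -1.736 0.375 -0.387
v -2.2 -0.935 -1.824
v -1.341 0.233 -0.519
v -1.832 -0.934 -2.067
v -0.973 0.234 -0.762
v -1.555 -0.789 -2.378
v -0.697 0.378 -1.073
v -1.418 -0.526 -2.704
v -0.559 0.641 -1.399
f 2 1 4
f 2 4 3
f 4 1 5
f 4 5 3
f 5 1 6
f 5 6 3
f 6 1 7
f 6 7 3
f 7 1 8
f 7 8 3
f 8 1 9
f 8 9 3
f 9 1 10
f 9 10 3
f 10 1 11
f 10 11 3
f 11 1 12
f 11 12 3
f 12 1 13
f 12 13 3
f 13 1 14
f 13 14 3
f 14 1 15
f 14 15 3
f 15 1 16
f 15 16 3
f 16 1 17
f 16 17 3
f 17 1 2
f 17 2 3
f 19 18 21
f 19 21 20
f 21 18 22
f 21 22 20
f 22 18 23
f 22 23 20
f 23 18 24
f 23 24 20
f 24 18 25
f 24 25 20
f 25 18 26
f 25 26 20
f 26 18 27
f 26 27 20
f 27 18 19
f 27 19 20
f 28 39 33
f 28 33 29
f 28 29 35
f 28 35 38
f 28 38 39
f 29 33 37
f 33 39 32
f 39 38 30
f 38 35 34
f 35 29 36
f 31 37 32
f 31 32 30
f 31 30 34
f 31 34 36
f 31 36 37
f 32 37 33
f 30 32 39
f 34 30 38
f 36 34 35
f 37 36 29
f 41 40 44
f 41 44 42
f 42 44 45
f 42 45 43
f 44 40 46
f 44 46 45
f 45 46 47
f 45 47 43
f 46 40 48
f 46 48 47
f 47 48 49
f 47 49 43
f 48 40 50
f 48 50 49
f 49 50 51
f 49 51 43
f 50 40 52
f 50 52 51
f 51 52 53
f 51 53 43
f 52 40 54
f 52 54 53
f 53 54 55
f 53 55 43
f 54 40 56
f 54 56 55
f 55 56 57
f 55 57 43
f 56 40 58
f 56 58 57
f 57 58 59
f 57 59 43
f 58 40 60
f 58 60 59
f 59 60 61
f 59 61 43
f 60 40 62
f 60 62 61
f 61 62 63
f 61 63 43
f 62 40 64
f 62 64 63
f 63 64 65
f 63 65 43
f 64 40 66
f 64 66 65
f 65 66 67
f 65 67 43
f 66 40 68
f 66 68 67
f 67 68 69
f 67 69 43
f 68 40 70
f 68 70 69
f 69 70 71
f 69 71 43
f 70 40 41
f 70 41 71
f 71 41 42
f 71 42 43



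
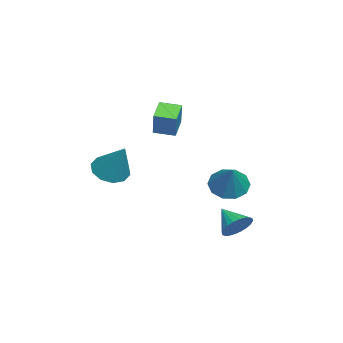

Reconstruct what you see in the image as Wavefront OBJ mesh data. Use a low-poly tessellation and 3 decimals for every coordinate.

v -2.858 1.961 -0.585
v -2.281 2.32 -1.16
v -1.762 2.199 0.665
v -2.596 2.724 -0.961
v -3.011 2.838 -0.618
v -3.368 2.616 -0.263
v -3.53 2.145 -0.031
v -3.436 1.603 -0.01
v -3.121 1.199 -0.21
v -2.706 1.085 -0.552
v -2.349 1.306 -0.907
v -2.187 1.778 -1.14
v -3.953 -1.133 2.594
v -3.416 -1.022 3.728
v -3.91 -0.181 2.48
v -3.374 -0.07 3.614
v -2.986 -1.23 2.146
v -2.45 -1.119 3.28
v -2.944 -0.278 2.032
v -2.407 -0.167 3.166
v -0.042 -2.488 1.149
v 0.494 -3.134 1.164
v 0.802 -1.752 2.671
v 0.701 -2.761 0.869
v 0.624 -2.283 0.68
v 0.293 -1.884 0.671
v -0.167 -1.715 0.844
v -0.578 -1.842 1.134
v -0.785 -2.215 1.429
v -0.708 -2.693 1.617
v -0.377 -3.092 1.627
v 0.083 -3.261 1.453
v 2.192 2.851 -0.719
v 2.713 2.741 -0.249
v 1.488 2.149 -0.101
v 2.588 2.963 -0.14
v 2.402 3.168 -0.119
v 2.185 3.324 -0.19
v 1.968 3.408 -0.341
v 1.786 3.408 -0.549
v 1.665 3.322 -0.784
v 1.625 3.165 -1.008
v 1.671 2.96 -1.189
v 1.796 2.738 -1.297
v 1.982 2.534 -1.318
v 2.199 2.377 -1.248
v 2.416 2.293 -1.097
v 2.598 2.294 -0.888
v 2.719 2.379 -0.654
v 2.759 2.536 -0.429
f 2 1 4
f 2 4 3
f 4 1 5
f 4 5 3
f 5 1 6
f 5 6 3
f 6 1 7
f 6 7 3
f 7 1 8
f 7 8 3
f 8 1 9
f 8 9 3
f 9 1 10
f 9 10 3
f 10 1 11
f 10 11 3
f 11 1 12
f 11 12 3
f 12 1 2
f 12 2 3
f 14 16 13
f 17 14 13
f 13 16 15
f 15 17 13
f 14 20 16
f 18 14 17
f 18 20 14
f 16 20 15
f 19 17 15
f 15 20 19
f 19 18 17
f 20 18 19
f 22 21 24
f 22 24 23
f 24 21 25
f 24 25 23
f 25 21 26
f 25 26 23
f 26 21 27
f 26 27 23
f 27 21 28
f 27 28 23
f 28 21 29
f 28 29 23
f 29 21 30
f 29 30 23
f 30 21 31
f 30 31 23
f 31 21 32
f 31 32 23
f 32 21 22
f 32 22 23
f 34 33 36
f 34 36 35
f 36 33 37
f 36 37 35
f 37 33 38
f 37 38 35
f 38 33 39
f 38 39 35
f 39 33 40
f 39 40 35
f 40 33 41
f 40 41 35
f 41 33 42
f 41 42 35
f 42 33 43
f 42 43 35
f 43 33 44
f 43 44 35
f 44 33 45
f 44 45 35
f 45 33 46
f 45 46 35
f 46 33 47
f 46 47 35
f 47 33 48
f 47 48 35
f 48 33 49
f 48 49 35
f 49 33 50
f 49 50 35
f 50 33 34
f 50 34 35



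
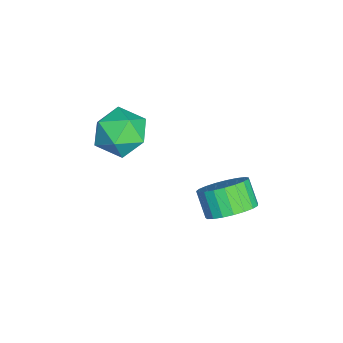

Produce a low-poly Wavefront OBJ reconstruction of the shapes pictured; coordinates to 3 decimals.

v 0.928 3.426 -3.272
v 1.708 2.752 -2.949
v 0.951 2.32 -2.024
v 0.172 2.994 -2.348
v 1.795 3.119 -2.706
v 1.039 2.688 -1.781
v 1.733 3.539 -2.561
v 0.976 3.108 -1.636
v 1.531 3.94 -2.539
v 0.775 3.509 -1.614
v 1.226 4.252 -2.643
v 0.469 3.821 -1.719
v 0.868 4.421 -2.857
v 0.112 3.989 -1.932
v 0.521 4.418 -3.142
v -0.235 3.986 -2.218
v 0.245 4.243 -3.45
v -0.511 3.812 -2.525
v 0.087 3.927 -3.727
v -0.67 3.496 -2.803
v 0.074 3.524 -3.925
v -0.683 3.093 -3.001
v 0.209 3.105 -4.011
v -0.548 2.673 -3.086
v 0.468 2.74 -3.969
v -0.288 2.309 -3.044
v 0.807 2.495 -3.806
v 0.05 2.063 -2.881
v 1.167 2.41 -3.551
v 0.41 1.979 -2.627
v 1.485 2.501 -3.248
v 0.729 2.069 -2.323
v -2.363 -1.07 -1.12
v -1.842 -0.21 -0.393
v -0.658 -2.13 -1.087
v -0.137 -1.27 -0.36
v -1.045 -1.99 0.083
v -2.099 -1.335 0.063
v -0.401 -1.005 -1.543
v -1.455 -0.35 -1.563
v -0.63 -0.17 -0.655
v -1.027 -0.779 0.351
v -1.473 -1.561 -1.831
v -1.87 -2.17 -0.825
f 2 1 5
f 2 5 3
f 3 5 6
f 3 6 4
f 5 1 7
f 5 7 6
f 6 7 8
f 6 8 4
f 7 1 9
f 7 9 8
f 8 9 10
f 8 10 4
f 9 1 11
f 9 11 10
f 10 11 12
f 10 12 4
f 11 1 13
f 11 13 12
f 12 13 14
f 12 14 4
f 13 1 15
f 13 15 14
f 14 15 16
f 14 16 4
f 15 1 17
f 15 17 16
f 16 17 18
f 16 18 4
f 17 1 19
f 17 19 18
f 18 19 20
f 18 20 4
f 19 1 21
f 19 21 20
f 20 21 22
f 20 22 4
f 21 1 23
f 21 23 22
f 22 23 24
f 22 24 4
f 23 1 25
f 23 25 24
f 24 25 26
f 24 26 4
f 25 1 27
f 25 27 26
f 26 27 28
f 26 28 4
f 27 1 29
f 27 29 28
f 28 29 30
f 28 30 4
f 29 1 31
f 29 31 30
f 30 31 32
f 30 32 4
f 31 1 2
f 31 2 32
f 32 2 3
f 32 3 4
f 33 44 38
f 33 38 34
f 33 34 40
f 33 40 43
f 33 43 44
f 34 38 42
f 38 44 37
f 44 43 35
f 43 40 39
f 40 34 41
f 36 42 37
f 36 37 35
f 36 35 39
f 36 39 41
f 36 41 42
f 37 42 38
f 35 37 44
f 39 35 43
f 41 39 40
f 42 41 34



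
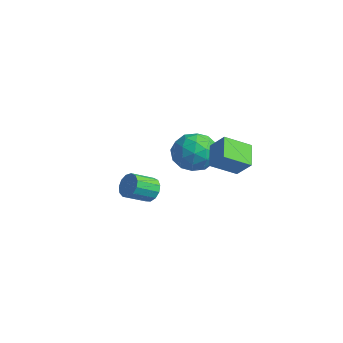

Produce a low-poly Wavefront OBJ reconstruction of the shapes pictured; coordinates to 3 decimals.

v 0.019 3.766 3.124
v 0.658 4.012 2.09
v -0.598 2.028 2.33
v 0.041 2.274 1.296
v 0.642 2.021 2.351
v 1.024 3.095 2.842
v -0.964 2.945 1.578
v -0.582 4.019 2.069
v 0.051 3.504 1.134
v 1.043 2.933 1.612
v -0.983 3.107 2.808
v 0.009 2.536 3.286
v 0.393 4.041 2.677
v -0.333 1.999 1.743
v 0.021 1.85 2.364
v 0.396 1.995 1.755
v 0.608 3.502 3.119
v 0.983 3.647 2.511
v 0.974 2.477 2.664
v -0.923 2.393 1.909
v -0.548 2.538 1.301
v -0.336 4.045 2.665
v 0.039 4.19 2.056
v -0.914 3.563 1.756
v 0.412 3.888 1.507
v 0.049 2.866 1.04
v -0.542 3.261 1.206
v -0.318 3.892 1.495
v 0.995 3.552 1.788
v 0.632 2.531 1.321
v 0.986 2.382 1.941
v 1.21 3.013 2.23
v 0.638 3.254 1.226
v -0.572 3.509 3.099
v -0.935 2.488 2.632
v -1.15 3.027 2.19
v -0.926 3.658 2.479
v 0.011 3.174 3.38
v -0.352 2.152 2.913
v 0.378 2.148 2.925
v 0.602 2.779 3.214
v -0.578 2.786 3.194
v 3.752 -1.389 2.581
v 4.198 -1.646 2.107
v 4.175 -2.789 2.705
v 3.728 -2.531 3.179
v 4.419 -1.498 2.398
v 4.395 -2.641 2.996
v 4.428 -1.315 2.748
v 4.404 -2.458 3.346
v 4.222 -1.156 3.044
v 4.199 -2.298 3.642
v 3.867 -1.07 3.194
v 3.844 -2.213 3.792
v 3.475 -1.086 3.148
v 3.452 -2.229 3.747
v 3.172 -1.198 2.923
v 3.148 -2.34 3.521
v 3.052 -1.37 2.589
v 3.029 -2.513 3.187
v 3.154 -1.548 2.253
v 3.131 -2.691 2.851
v 3.447 -1.676 2.02
v 3.423 -2.819 2.618
v 3.835 -1.712 1.966
v 3.812 -2.855 2.564
v 1.956 2.726 2.242
v 0.891 3.37 2.947
v 2.262 4.08 1.467
v 1.198 4.724 2.171
v 2.742 3.056 3.129
v 1.678 3.7 3.833
v 3.049 4.41 2.353
v 1.984 5.054 3.058
f 1 38 17
f 38 12 41
f 17 41 6
f 38 41 17
f 1 17 13
f 17 6 18
f 13 18 2
f 17 18 13
f 1 13 22
f 13 2 23
f 22 23 8
f 13 23 22
f 1 22 34
f 22 8 37
f 34 37 11
f 22 37 34
f 1 34 38
f 34 11 42
f 38 42 12
f 34 42 38
f 2 18 29
f 18 6 32
f 29 32 10
f 18 32 29
f 6 41 19
f 41 12 40
f 19 40 5
f 41 40 19
f 12 42 39
f 42 11 35
f 39 35 3
f 42 35 39
f 11 37 36
f 37 8 24
f 36 24 7
f 37 24 36
f 8 23 28
f 23 2 25
f 28 25 9
f 23 25 28
f 4 30 16
f 30 10 31
f 16 31 5
f 30 31 16
f 4 16 14
f 16 5 15
f 14 15 3
f 16 15 14
f 4 14 21
f 14 3 20
f 21 20 7
f 14 20 21
f 4 21 26
f 21 7 27
f 26 27 9
f 21 27 26
f 4 26 30
f 26 9 33
f 30 33 10
f 26 33 30
f 5 31 19
f 31 10 32
f 19 32 6
f 31 32 19
f 3 15 39
f 15 5 40
f 39 40 12
f 15 40 39
f 7 20 36
f 20 3 35
f 36 35 11
f 20 35 36
f 9 27 28
f 27 7 24
f 28 24 8
f 27 24 28
f 10 33 29
f 33 9 25
f 29 25 2
f 33 25 29
f 44 43 47
f 44 47 45
f 45 47 48
f 45 48 46
f 47 43 49
f 47 49 48
f 48 49 50
f 48 50 46
f 49 43 51
f 49 51 50
f 50 51 52
f 50 52 46
f 51 43 53
f 51 53 52
f 52 53 54
f 52 54 46
f 53 43 55
f 53 55 54
f 54 55 56
f 54 56 46
f 55 43 57
f 55 57 56
f 56 57 58
f 56 58 46
f 57 43 59
f 57 59 58
f 58 59 60
f 58 60 46
f 59 43 61
f 59 61 60
f 60 61 62
f 60 62 46
f 61 43 63
f 61 63 62
f 62 63 64
f 62 64 46
f 63 43 65
f 63 65 64
f 64 65 66
f 64 66 46
f 65 43 44
f 65 44 66
f 66 44 45
f 66 45 46
f 68 70 67
f 71 68 67
f 67 70 69
f 69 71 67
f 68 74 70
f 72 68 71
f 72 74 68
f 70 74 69
f 73 71 69
f 69 74 73
f 73 72 71
f 74 72 73



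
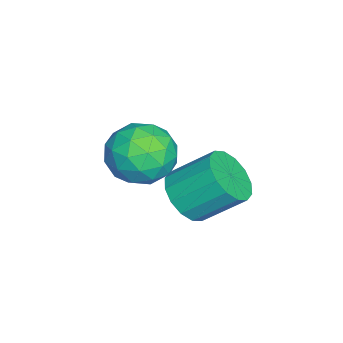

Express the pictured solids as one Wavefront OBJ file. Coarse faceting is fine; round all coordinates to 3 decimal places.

v -2.908 -0.295 2.547
v -2.263 0.146 1.596
v -1.937 -2.026 2.404
v -1.292 -1.585 1.453
v -1.105 -1.137 2.584
v -1.706 -0.067 2.672
v -2.494 -1.813 1.328
v -3.095 -0.743 1.416
v -2.007 -0.793 0.843
v -1.149 -0.375 1.619
v -3.051 -1.505 2.381
v -2.193 -1.087 3.157
v -2.671 0.078 2.084
v -1.529 -1.958 1.916
v -1.419 -1.694 2.581
v -1.04 -1.435 2.022
v -2.344 -0.047 2.716
v -1.964 0.211 2.157
v -1.284 -0.543 2.738
v -2.236 -2.091 1.843
v -1.856 -1.833 1.284
v -3.16 -0.445 1.978
v -2.781 -0.186 1.419
v -2.916 -1.337 1.262
v -2.142 -0.215 1.082
v -1.57 -1.233 0.999
v -2.277 -1.367 0.925
v -2.63 -0.738 0.977
v -1.637 0.03 1.539
v -1.066 -0.987 1.455
v -0.956 -0.724 2.119
v -1.309 -0.095 2.171
v -1.487 -0.521 1.096
v -3.134 -0.893 2.545
v -2.563 -1.91 2.461
v -2.891 -1.785 1.829
v -3.244 -1.156 1.881
v -2.63 -0.647 3.001
v -2.058 -1.665 2.918
v -1.57 -1.142 3.023
v -1.923 -0.513 3.075
v -2.713 -1.359 2.904
v 0.613 0.975 2.546
v 1.455 1.317 2.207
v 1.369 2.607 3.295
v 0.527 2.265 3.634
v 1.103 1.534 1.922
v 1.017 2.824 3.011
v 0.619 1.601 1.805
v 0.533 2.891 2.893
v 0.134 1.5 1.886
v 0.048 2.79 2.974
v -0.223 1.259 2.144
v -0.309 2.549 3.232
v -0.356 0.941 2.509
v -0.442 2.231 3.598
v -0.229 0.633 2.885
v -0.315 1.923 3.973
v 0.123 0.416 3.169
v 0.037 1.706 4.258
v 0.607 0.349 3.287
v 0.521 1.639 4.375
v 1.092 0.45 3.206
v 1.006 1.74 4.294
v 1.449 0.691 2.948
v 1.363 1.981 4.036
v 1.582 1.009 2.582
v 1.496 2.299 3.671
f 1 38 17
f 38 12 41
f 17 41 6
f 38 41 17
f 1 17 13
f 17 6 18
f 13 18 2
f 17 18 13
f 1 13 22
f 13 2 23
f 22 23 8
f 13 23 22
f 1 22 34
f 22 8 37
f 34 37 11
f 22 37 34
f 1 34 38
f 34 11 42
f 38 42 12
f 34 42 38
f 2 18 29
f 18 6 32
f 29 32 10
f 18 32 29
f 6 41 19
f 41 12 40
f 19 40 5
f 41 40 19
f 12 42 39
f 42 11 35
f 39 35 3
f 42 35 39
f 11 37 36
f 37 8 24
f 36 24 7
f 37 24 36
f 8 23 28
f 23 2 25
f 28 25 9
f 23 25 28
f 4 30 16
f 30 10 31
f 16 31 5
f 30 31 16
f 4 16 14
f 16 5 15
f 14 15 3
f 16 15 14
f 4 14 21
f 14 3 20
f 21 20 7
f 14 20 21
f 4 21 26
f 21 7 27
f 26 27 9
f 21 27 26
f 4 26 30
f 26 9 33
f 30 33 10
f 26 33 30
f 5 31 19
f 31 10 32
f 19 32 6
f 31 32 19
f 3 15 39
f 15 5 40
f 39 40 12
f 15 40 39
f 7 20 36
f 20 3 35
f 36 35 11
f 20 35 36
f 9 27 28
f 27 7 24
f 28 24 8
f 27 24 28
f 10 33 29
f 33 9 25
f 29 25 2
f 33 25 29
f 44 43 47
f 44 47 45
f 45 47 48
f 45 48 46
f 47 43 49
f 47 49 48
f 48 49 50
f 48 50 46
f 49 43 51
f 49 51 50
f 50 51 52
f 50 52 46
f 51 43 53
f 51 53 52
f 52 53 54
f 52 54 46
f 53 43 55
f 53 55 54
f 54 55 56
f 54 56 46
f 55 43 57
f 55 57 56
f 56 57 58
f 56 58 46
f 57 43 59
f 57 59 58
f 58 59 60
f 58 60 46
f 59 43 61
f 59 61 60
f 60 61 62
f 60 62 46
f 61 43 63
f 61 63 62
f 62 63 64
f 62 64 46
f 63 43 65
f 63 65 64
f 64 65 66
f 64 66 46
f 65 43 67
f 65 67 66
f 66 67 68
f 66 68 46
f 67 43 44
f 67 44 68
f 68 44 45
f 68 45 46



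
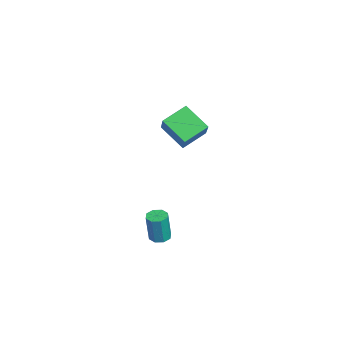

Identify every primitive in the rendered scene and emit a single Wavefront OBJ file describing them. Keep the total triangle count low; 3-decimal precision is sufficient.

v -2.92 -0.827 -0.446
v -3.975 -1.828 0.58
v -3.483 0.469 0.239
v -4.539 -0.532 1.265
v -1.521 -0.928 0.895
v -2.577 -1.929 1.921
v -2.085 0.368 1.58
v -3.14 -0.633 2.606
v 3.22 -2.844 -2.827
v 3.542 -2.374 -2.809
v 3.703 -2.547 -1.156
v 3.38 -3.016 -1.173
v 3.118 -2.287 -2.759
v 3.278 -2.459 -1.105
v 2.753 -2.526 -2.748
v 2.913 -2.699 -1.095
v 2.662 -2.951 -2.784
v 2.822 -3.124 -1.13
v 2.897 -3.313 -2.844
v 3.058 -3.486 -1.191
v 3.322 -3.401 -2.895
v 3.482 -3.573 -1.241
v 3.687 -3.161 -2.905
v 3.847 -3.334 -1.252
v 3.778 -2.736 -2.87
v 3.938 -2.909 -1.216
f 2 4 1
f 5 2 1
f 1 4 3
f 3 5 1
f 2 8 4
f 6 2 5
f 6 8 2
f 4 8 3
f 7 5 3
f 3 8 7
f 7 6 5
f 8 6 7
f 10 9 13
f 10 13 11
f 11 13 14
f 11 14 12
f 13 9 15
f 13 15 14
f 14 15 16
f 14 16 12
f 15 9 17
f 15 17 16
f 16 17 18
f 16 18 12
f 17 9 19
f 17 19 18
f 18 19 20
f 18 20 12
f 19 9 21
f 19 21 20
f 20 21 22
f 20 22 12
f 21 9 23
f 21 23 22
f 22 23 24
f 22 24 12
f 23 9 25
f 23 25 24
f 24 25 26
f 24 26 12
f 25 9 10
f 25 10 26
f 26 10 11
f 26 11 12



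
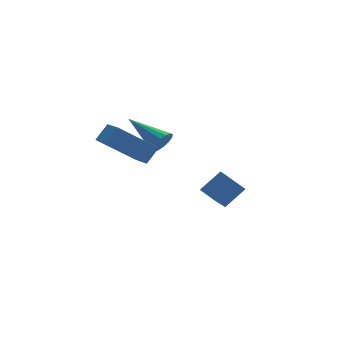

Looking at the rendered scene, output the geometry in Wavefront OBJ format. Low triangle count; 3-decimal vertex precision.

v -3.035 -4.315 2.22
v -4.497 -3.975 3.352
v -3.096 -3.095 1.775
v -4.558 -2.755 2.907
v -2.502 -4.065 2.833
v -3.964 -3.725 3.965
v -2.563 -2.845 2.388
v -4.025 -2.505 3.52
v 0.101 -2.92 -1.127
v 0.985 -2.754 -0.349
v -0.33 -2.307 -0.769
v 0.555 -2.141 0.009
v 0.945 -1.599 -2.369
v 1.83 -1.433 -1.591
v 0.515 -0.986 -2.011
v 1.399 -0.82 -1.233
v -1.777 -2.079 1.955
v -1.464 -2.136 2.44
v -2.723 -0.741 2.725
v -1.314 -1.935 2.275
v -1.289 -1.773 2.023
v -1.394 -1.692 1.754
v -1.602 -1.715 1.539
v -1.856 -1.835 1.435
v -2.09 -2.021 1.47
v -2.239 -2.222 1.636
v -2.265 -2.385 1.887
v -2.159 -2.465 2.156
v -1.952 -2.442 2.372
v -1.697 -2.322 2.476
f 2 4 1
f 5 2 1
f 1 4 3
f 3 5 1
f 2 8 4
f 6 2 5
f 6 8 2
f 4 8 3
f 7 5 3
f 3 8 7
f 7 6 5
f 8 6 7
f 10 12 9
f 13 10 9
f 9 12 11
f 11 13 9
f 10 16 12
f 14 10 13
f 14 16 10
f 12 16 11
f 15 13 11
f 11 16 15
f 15 14 13
f 16 14 15
f 18 17 20
f 18 20 19
f 20 17 21
f 20 21 19
f 21 17 22
f 21 22 19
f 22 17 23
f 22 23 19
f 23 17 24
f 23 24 19
f 24 17 25
f 24 25 19
f 25 17 26
f 25 26 19
f 26 17 27
f 26 27 19
f 27 17 28
f 27 28 19
f 28 17 29
f 28 29 19
f 29 17 30
f 29 30 19
f 30 17 18
f 30 18 19



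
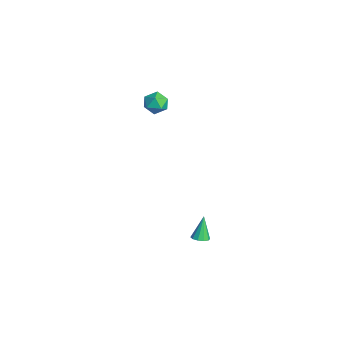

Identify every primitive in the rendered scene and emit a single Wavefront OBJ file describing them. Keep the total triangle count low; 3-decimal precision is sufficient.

v 0.845 0.041 -3.749
v 1.232 0.352 -3.693
v 0.375 0.399 -2.491
v 1.001 0.51 -3.824
v 0.71 0.489 -3.927
v 0.471 0.296 -3.961
v 0.374 0.006 -3.915
v 0.457 -0.27 -3.805
v 0.689 -0.428 -3.674
v 0.979 -0.407 -3.572
v 1.219 -0.214 -3.537
v 1.315 0.076 -3.584
v -4.106 -0.923 3.842
v -3.787 -0.656 4.45
v -3.033 -1.084 3.35
v -2.714 -0.817 3.958
v -3.056 -1.469 3.977
v -3.719 -1.369 4.281
v -3.101 -0.371 3.519
v -3.764 -0.271 3.823
v -3.167 -0.315 4.25
v -3.138 -0.993 4.533
v -3.682 -0.747 3.267
v -3.653 -1.425 3.55
f 2 1 4
f 2 4 3
f 4 1 5
f 4 5 3
f 5 1 6
f 5 6 3
f 6 1 7
f 6 7 3
f 7 1 8
f 7 8 3
f 8 1 9
f 8 9 3
f 9 1 10
f 9 10 3
f 10 1 11
f 10 11 3
f 11 1 12
f 11 12 3
f 12 1 2
f 12 2 3
f 13 24 18
f 13 18 14
f 13 14 20
f 13 20 23
f 13 23 24
f 14 18 22
f 18 24 17
f 24 23 15
f 23 20 19
f 20 14 21
f 16 22 17
f 16 17 15
f 16 15 19
f 16 19 21
f 16 21 22
f 17 22 18
f 15 17 24
f 19 15 23
f 21 19 20
f 22 21 14



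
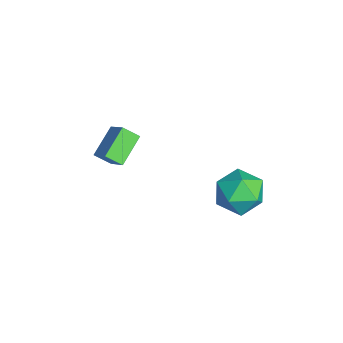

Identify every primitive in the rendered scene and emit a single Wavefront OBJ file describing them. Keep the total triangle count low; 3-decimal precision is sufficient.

v -0.261 1.099 2.397
v 0.437 1.872 2.25
v 0.643 0.088 1.37
v 1.341 0.861 1.223
v 1.268 0.39 2.16
v 0.709 1.015 2.795
v 0.371 0.945 0.825
v -0.188 1.57 1.46
v 0.827 1.777 1.279
v 1.381 1.434 2.104
v -0.301 0.526 1.516
v 0.253 0.183 2.341
v -3.99 -3.681 0.339
v -4.924 -2.821 1.039
v -3.772 -3.047 -0.15
v -4.706 -2.187 0.55
v -3.114 -3.373 1.13
v -4.048 -2.513 1.83
v -2.896 -2.739 0.641
v -3.83 -1.879 1.341
f 1 12 6
f 1 6 2
f 1 2 8
f 1 8 11
f 1 11 12
f 2 6 10
f 6 12 5
f 12 11 3
f 11 8 7
f 8 2 9
f 4 10 5
f 4 5 3
f 4 3 7
f 4 7 9
f 4 9 10
f 5 10 6
f 3 5 12
f 7 3 11
f 9 7 8
f 10 9 2
f 14 16 13
f 17 14 13
f 13 16 15
f 15 17 13
f 14 20 16
f 18 14 17
f 18 20 14
f 16 20 15
f 19 17 15
f 15 20 19
f 19 18 17
f 20 18 19



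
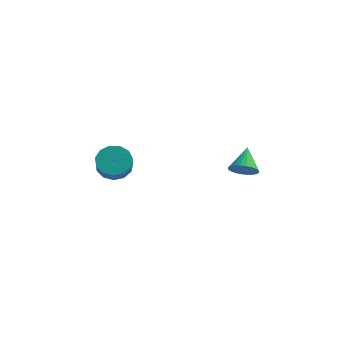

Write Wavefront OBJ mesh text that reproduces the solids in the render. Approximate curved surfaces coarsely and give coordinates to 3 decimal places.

v 4.001 -2.269 -1.867
v 4.409 -1.768 -2.493
v 3.799 -0.891 -0.893
v 4.073 -1.745 -2.595
v 3.727 -1.802 -2.586
v 3.422 -1.93 -2.467
v 3.206 -2.11 -2.257
v 3.11 -2.314 -1.988
v 3.15 -2.511 -1.7
v 3.319 -2.672 -1.438
v 3.593 -2.771 -1.241
v 3.928 -2.794 -1.139
v 4.274 -2.737 -1.148
v 4.579 -2.609 -1.267
v 4.796 -2.429 -1.477
v 4.891 -2.225 -1.746
v 4.851 -2.027 -2.034
v 4.682 -1.867 -2.296
v -3.618 -2.793 -2.841
v -2.629 -2.342 -2.769
v -2.332 -3.155 -1.747
v -3.322 -3.607 -1.819
v -2.996 -2.014 -2.402
v -2.699 -2.827 -1.379
v -3.56 -1.933 -2.174
v -3.264 -2.747 -1.151
v -4.143 -2.126 -2.158
v -3.847 -2.939 -1.135
v -4.56 -2.53 -2.359
v -4.263 -3.344 -1.336
v -4.677 -3.018 -2.713
v -4.38 -3.832 -1.69
v -4.458 -3.435 -3.108
v -4.162 -4.248 -2.085
v -3.973 -3.648 -3.418
v -3.676 -4.461 -2.395
v -3.375 -3.589 -3.545
v -3.078 -4.403 -2.522
v -2.854 -3.278 -3.449
v -2.557 -4.092 -2.426
v -2.576 -2.813 -3.16
v -2.279 -3.627 -2.137
f 2 1 4
f 2 4 3
f 4 1 5
f 4 5 3
f 5 1 6
f 5 6 3
f 6 1 7
f 6 7 3
f 7 1 8
f 7 8 3
f 8 1 9
f 8 9 3
f 9 1 10
f 9 10 3
f 10 1 11
f 10 11 3
f 11 1 12
f 11 12 3
f 12 1 13
f 12 13 3
f 13 1 14
f 13 14 3
f 14 1 15
f 14 15 3
f 15 1 16
f 15 16 3
f 16 1 17
f 16 17 3
f 17 1 18
f 17 18 3
f 18 1 2
f 18 2 3
f 20 19 23
f 20 23 21
f 21 23 24
f 21 24 22
f 23 19 25
f 23 25 24
f 24 25 26
f 24 26 22
f 25 19 27
f 25 27 26
f 26 27 28
f 26 28 22
f 27 19 29
f 27 29 28
f 28 29 30
f 28 30 22
f 29 19 31
f 29 31 30
f 30 31 32
f 30 32 22
f 31 19 33
f 31 33 32
f 32 33 34
f 32 34 22
f 33 19 35
f 33 35 34
f 34 35 36
f 34 36 22
f 35 19 37
f 35 37 36
f 36 37 38
f 36 38 22
f 37 19 39
f 37 39 38
f 38 39 40
f 38 40 22
f 39 19 41
f 39 41 40
f 40 41 42
f 40 42 22
f 41 19 20
f 41 20 42
f 42 20 21
f 42 21 22

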